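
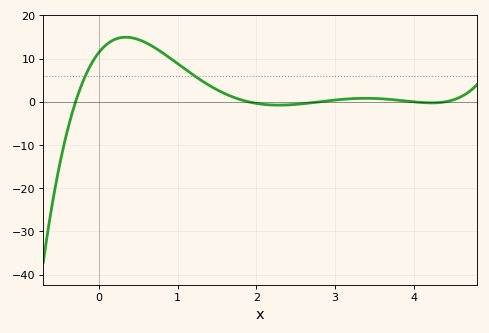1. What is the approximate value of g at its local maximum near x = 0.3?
15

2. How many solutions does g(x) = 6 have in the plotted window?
2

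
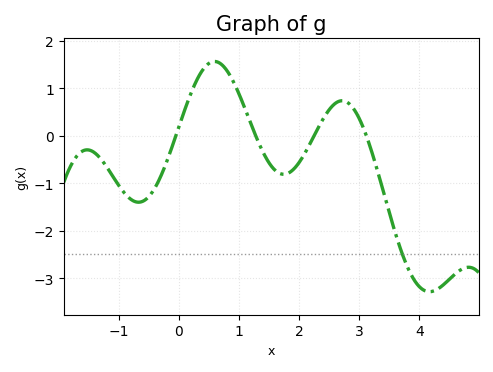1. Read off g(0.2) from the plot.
0.896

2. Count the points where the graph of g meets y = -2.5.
1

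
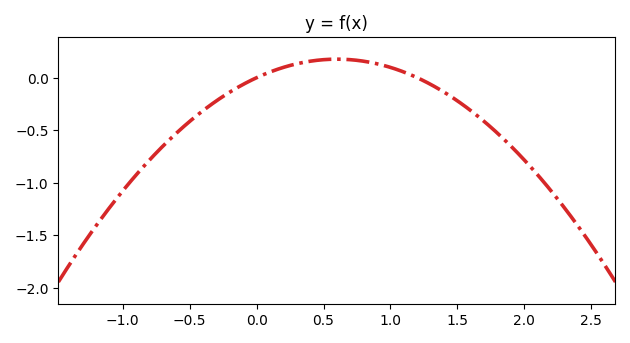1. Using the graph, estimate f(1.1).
0.054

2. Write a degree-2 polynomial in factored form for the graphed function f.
y = -0.49(x - 0)(x - 1.2)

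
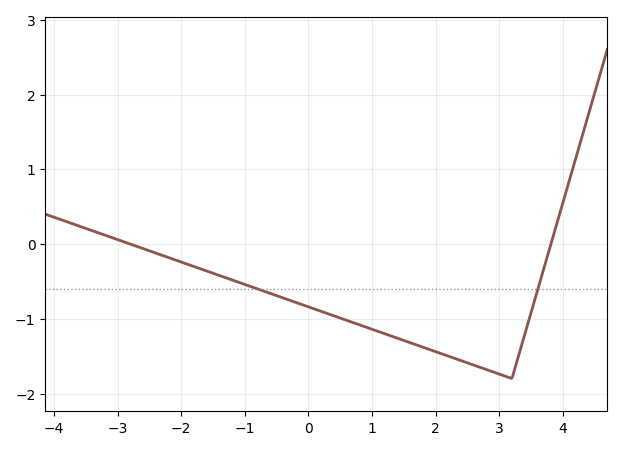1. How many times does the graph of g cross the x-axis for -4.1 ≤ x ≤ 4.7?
2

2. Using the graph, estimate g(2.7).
-1.65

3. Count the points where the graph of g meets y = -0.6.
2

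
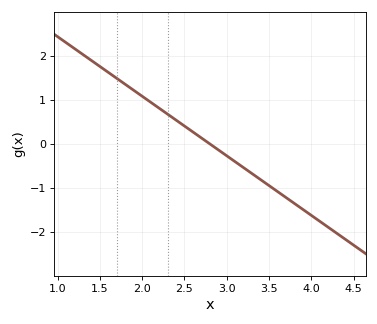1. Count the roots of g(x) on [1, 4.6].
1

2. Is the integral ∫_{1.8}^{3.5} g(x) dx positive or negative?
positive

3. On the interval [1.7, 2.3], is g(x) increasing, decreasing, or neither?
decreasing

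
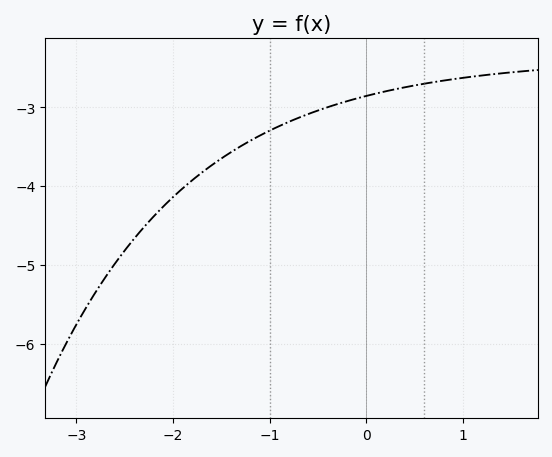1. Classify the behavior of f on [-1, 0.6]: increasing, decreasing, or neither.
increasing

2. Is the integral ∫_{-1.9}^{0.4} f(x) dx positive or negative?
negative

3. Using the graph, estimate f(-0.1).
-2.89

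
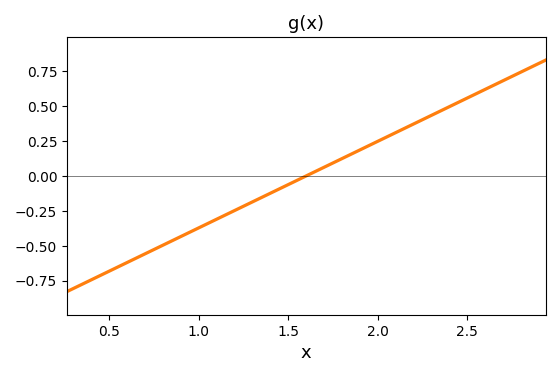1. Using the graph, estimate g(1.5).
-0.062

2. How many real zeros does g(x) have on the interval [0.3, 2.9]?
1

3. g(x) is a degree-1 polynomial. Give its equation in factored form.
y = 0.62(x - 1.6)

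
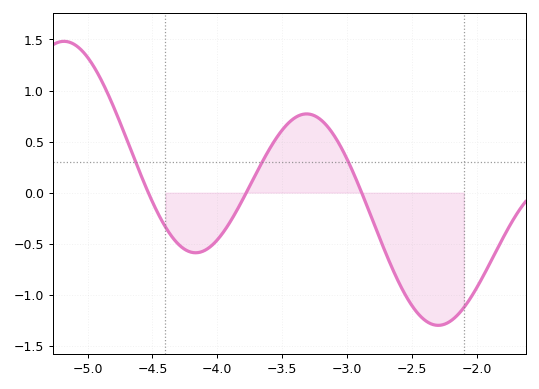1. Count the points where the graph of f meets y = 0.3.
3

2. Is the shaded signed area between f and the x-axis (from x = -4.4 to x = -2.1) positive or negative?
negative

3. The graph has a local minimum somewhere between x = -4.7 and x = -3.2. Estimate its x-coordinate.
-4.15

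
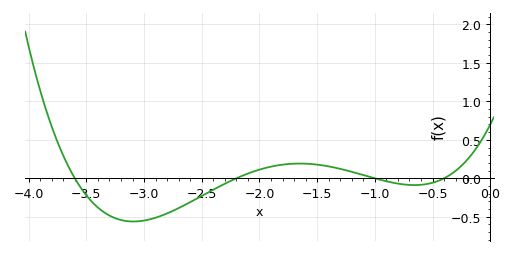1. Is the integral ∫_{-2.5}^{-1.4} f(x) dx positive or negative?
positive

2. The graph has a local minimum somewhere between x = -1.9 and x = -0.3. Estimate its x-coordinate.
-0.656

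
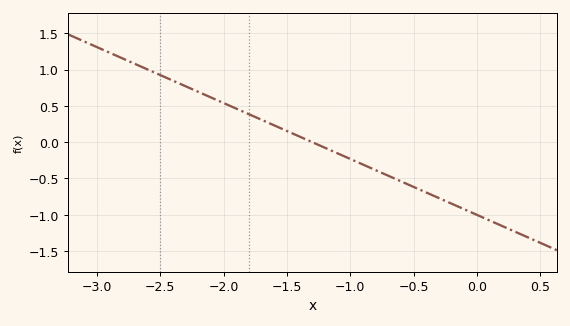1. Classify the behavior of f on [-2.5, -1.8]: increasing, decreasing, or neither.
decreasing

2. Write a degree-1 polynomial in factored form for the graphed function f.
y = -0.77(x + 1.3)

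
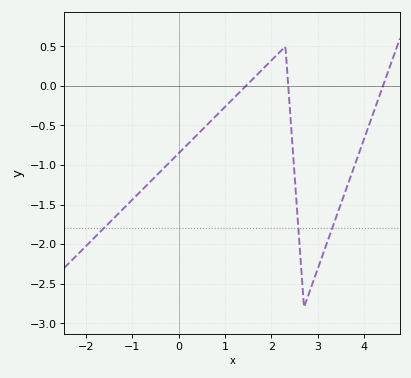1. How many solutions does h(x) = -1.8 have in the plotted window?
3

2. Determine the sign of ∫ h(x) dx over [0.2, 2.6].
negative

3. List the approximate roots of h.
1.4, 2.4, 4.4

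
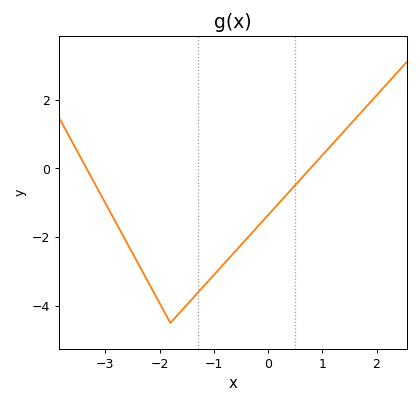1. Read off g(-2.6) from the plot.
-2.2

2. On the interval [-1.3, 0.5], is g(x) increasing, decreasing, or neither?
increasing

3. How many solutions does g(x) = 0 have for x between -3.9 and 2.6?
2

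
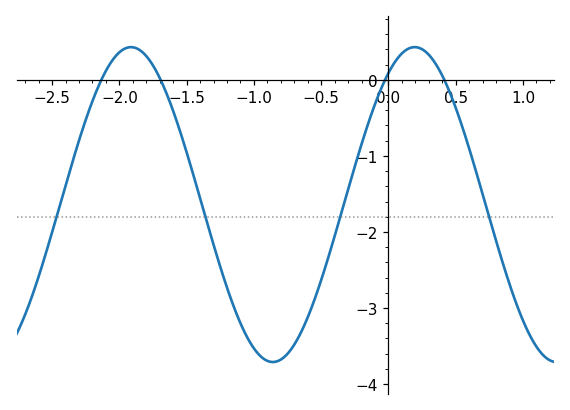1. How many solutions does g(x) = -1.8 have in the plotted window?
4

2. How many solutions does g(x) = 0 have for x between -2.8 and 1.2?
4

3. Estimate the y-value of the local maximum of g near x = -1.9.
0.43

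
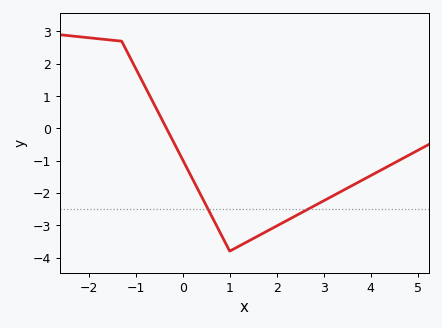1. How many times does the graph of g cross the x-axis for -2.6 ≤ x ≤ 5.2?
1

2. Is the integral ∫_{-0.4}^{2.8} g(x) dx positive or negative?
negative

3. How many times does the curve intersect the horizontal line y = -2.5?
2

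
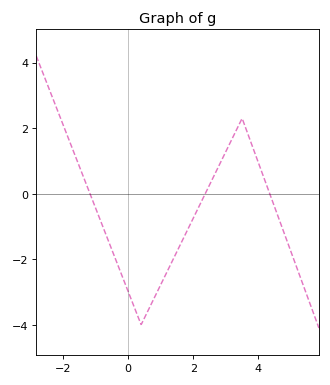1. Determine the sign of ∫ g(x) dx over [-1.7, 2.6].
negative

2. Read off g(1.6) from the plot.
-1.56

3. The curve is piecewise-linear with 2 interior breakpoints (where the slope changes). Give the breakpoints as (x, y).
(0.4, -4); (3.5, 2.3)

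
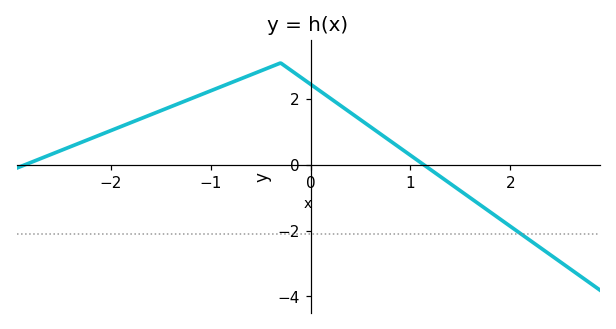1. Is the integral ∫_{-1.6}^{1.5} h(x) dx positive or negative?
positive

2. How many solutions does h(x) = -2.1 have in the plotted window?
1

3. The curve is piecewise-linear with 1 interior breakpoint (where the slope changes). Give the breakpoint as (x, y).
(-0.3, 3.1)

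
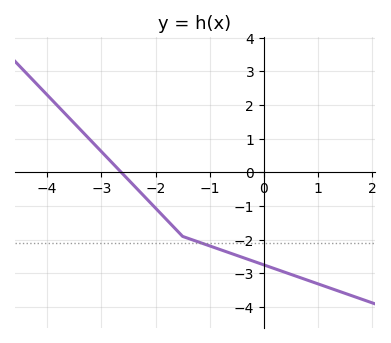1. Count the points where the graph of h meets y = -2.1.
1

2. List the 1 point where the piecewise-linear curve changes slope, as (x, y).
(-1.5, -1.9)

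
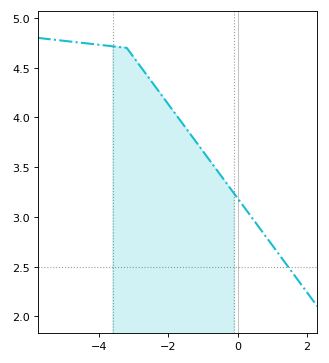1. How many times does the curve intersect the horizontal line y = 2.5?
1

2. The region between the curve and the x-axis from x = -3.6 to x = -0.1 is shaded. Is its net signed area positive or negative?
positive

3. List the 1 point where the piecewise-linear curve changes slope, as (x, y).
(-3.2, 4.7)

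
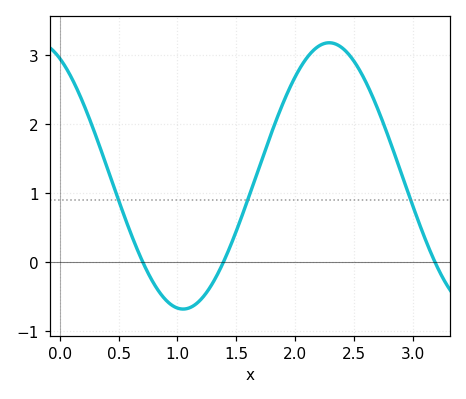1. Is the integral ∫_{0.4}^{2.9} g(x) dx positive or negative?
positive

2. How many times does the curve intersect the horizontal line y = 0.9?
3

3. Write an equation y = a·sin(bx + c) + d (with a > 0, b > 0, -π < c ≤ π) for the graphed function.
y = 1.93sin(2.53x + 2.06) + 1.25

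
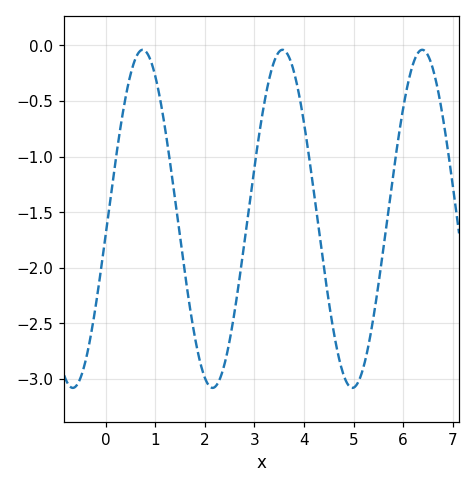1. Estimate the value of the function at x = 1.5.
-1.72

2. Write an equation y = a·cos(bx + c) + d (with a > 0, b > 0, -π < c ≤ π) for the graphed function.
y = 1.52cos(2.23x - 1.67) - 1.56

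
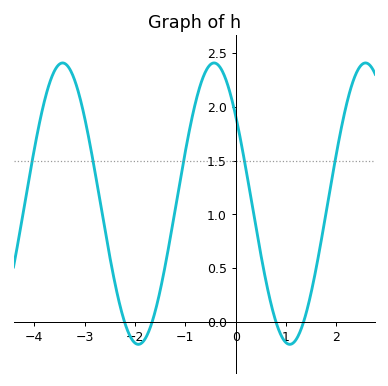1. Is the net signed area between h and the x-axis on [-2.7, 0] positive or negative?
positive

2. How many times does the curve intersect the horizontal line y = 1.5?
5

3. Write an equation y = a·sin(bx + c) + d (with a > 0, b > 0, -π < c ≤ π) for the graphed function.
y = 1.31sin(2.09x + 2.47) + 1.1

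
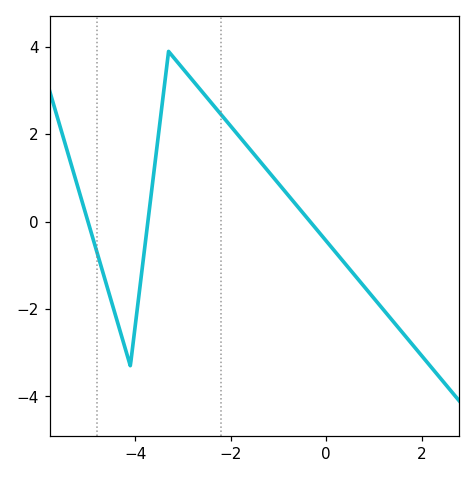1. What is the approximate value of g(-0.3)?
0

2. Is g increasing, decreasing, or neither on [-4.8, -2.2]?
neither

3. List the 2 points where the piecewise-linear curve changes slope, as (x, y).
(-4.1, -3.3); (-3.3, 3.9)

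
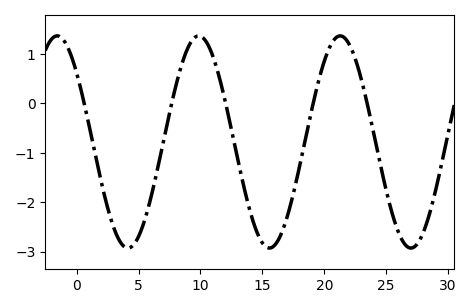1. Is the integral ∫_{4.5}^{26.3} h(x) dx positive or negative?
negative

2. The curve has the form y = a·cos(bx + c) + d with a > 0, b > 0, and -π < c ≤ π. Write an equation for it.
y = 2.15cos(0.55x + 0.86) - 0.78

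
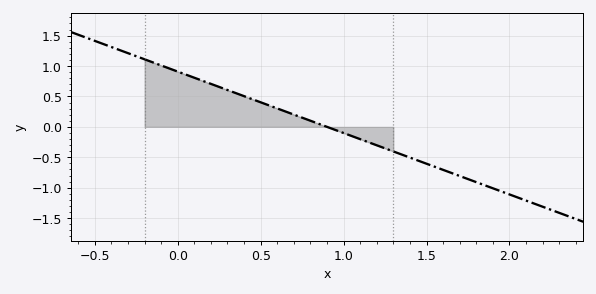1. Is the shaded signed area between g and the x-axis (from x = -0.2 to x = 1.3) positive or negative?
positive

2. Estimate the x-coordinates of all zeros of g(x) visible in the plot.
0.9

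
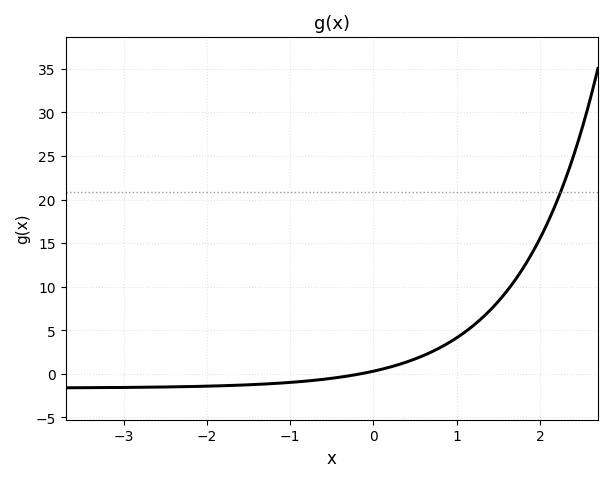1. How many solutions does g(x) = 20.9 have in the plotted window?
1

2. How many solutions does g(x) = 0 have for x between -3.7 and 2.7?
1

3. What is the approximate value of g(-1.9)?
-1.39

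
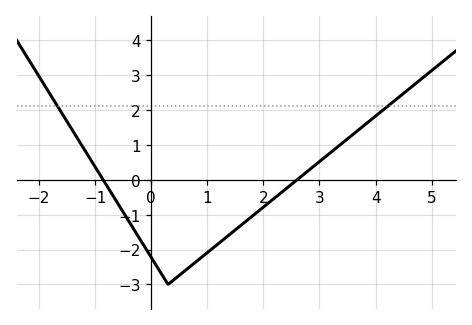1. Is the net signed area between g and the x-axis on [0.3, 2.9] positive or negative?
negative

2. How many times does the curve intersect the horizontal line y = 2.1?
2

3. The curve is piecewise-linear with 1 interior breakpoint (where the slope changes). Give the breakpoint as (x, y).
(0.3, -3)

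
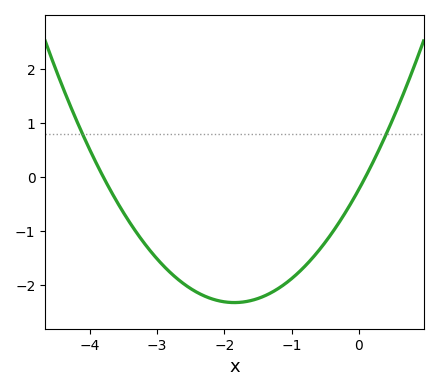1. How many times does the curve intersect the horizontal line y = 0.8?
2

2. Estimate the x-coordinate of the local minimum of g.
-1.8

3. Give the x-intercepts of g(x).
-3.8, 0.1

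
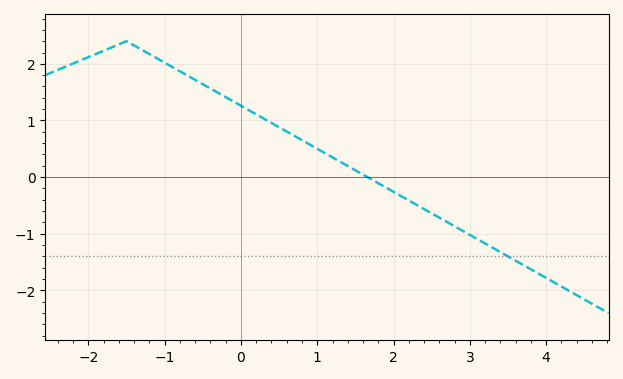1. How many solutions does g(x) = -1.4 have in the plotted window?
1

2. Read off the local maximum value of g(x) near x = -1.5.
2.4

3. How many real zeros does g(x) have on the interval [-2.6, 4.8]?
1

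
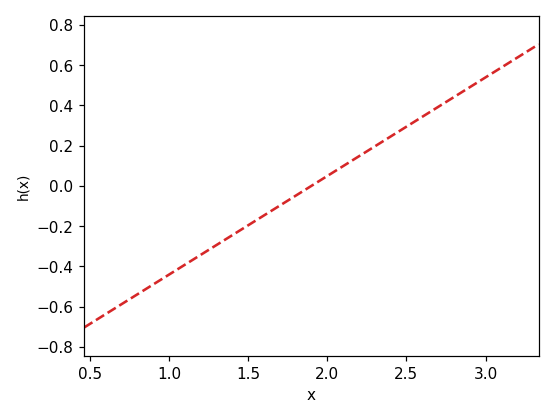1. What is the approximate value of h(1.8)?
-0.049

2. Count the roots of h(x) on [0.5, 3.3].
1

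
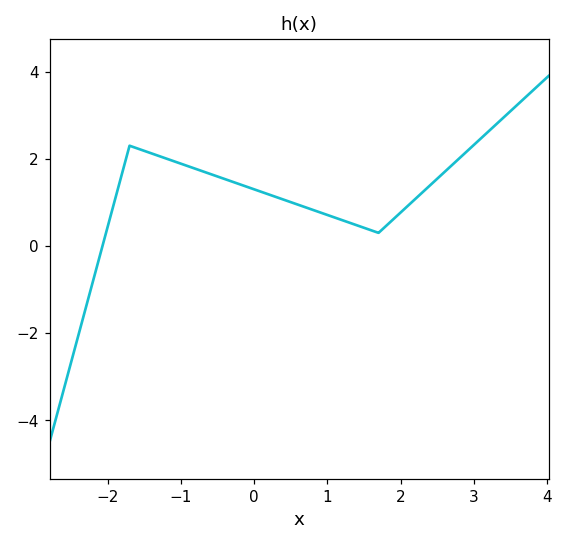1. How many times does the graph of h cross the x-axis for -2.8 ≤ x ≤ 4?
1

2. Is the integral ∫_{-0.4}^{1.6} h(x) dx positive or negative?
positive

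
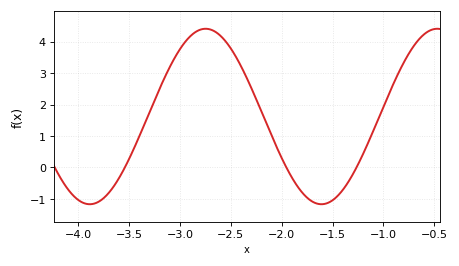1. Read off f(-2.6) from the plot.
4.18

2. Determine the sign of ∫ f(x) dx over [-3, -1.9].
positive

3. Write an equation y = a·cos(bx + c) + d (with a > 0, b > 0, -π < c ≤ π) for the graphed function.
y = 2.79cos(2.76x + 1.3) + 1.62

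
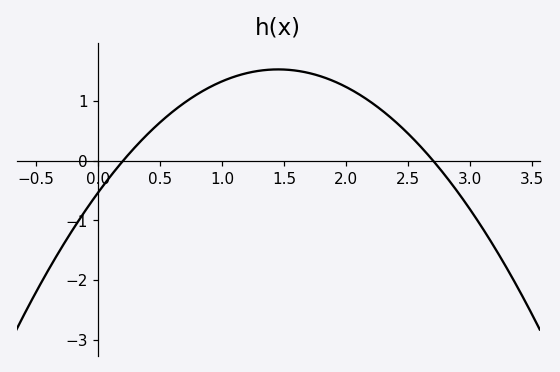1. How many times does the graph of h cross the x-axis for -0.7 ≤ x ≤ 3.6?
2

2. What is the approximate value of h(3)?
-0.823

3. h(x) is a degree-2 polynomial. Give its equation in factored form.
y = -0.98(x - 0.2)(x - 2.7)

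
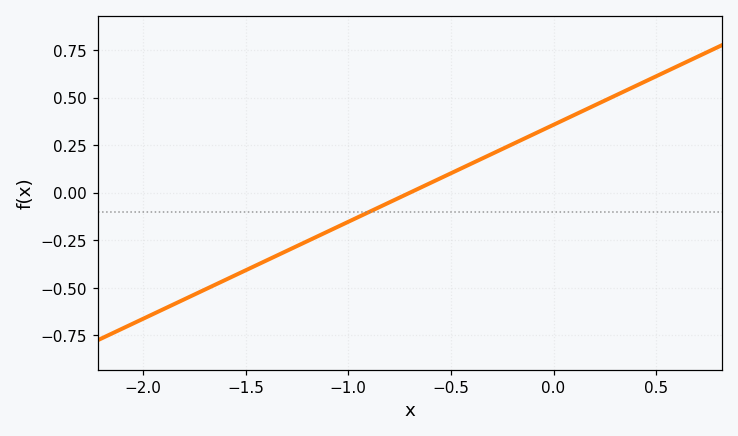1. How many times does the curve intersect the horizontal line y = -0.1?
1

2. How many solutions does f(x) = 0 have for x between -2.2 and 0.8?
1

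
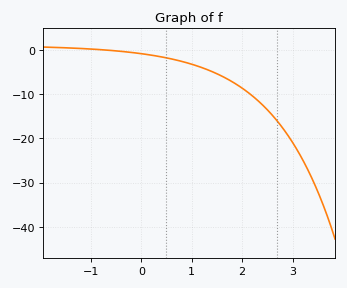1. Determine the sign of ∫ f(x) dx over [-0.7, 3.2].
negative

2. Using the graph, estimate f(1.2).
-3.93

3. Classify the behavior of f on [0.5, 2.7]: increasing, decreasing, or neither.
decreasing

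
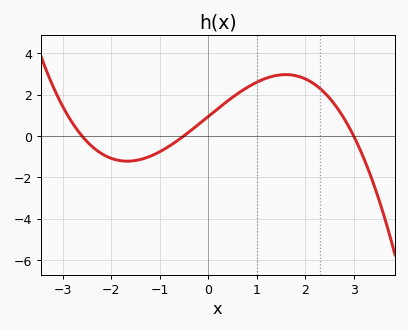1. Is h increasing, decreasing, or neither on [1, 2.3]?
neither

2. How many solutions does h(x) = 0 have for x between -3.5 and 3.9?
3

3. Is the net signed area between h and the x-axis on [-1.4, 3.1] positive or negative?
positive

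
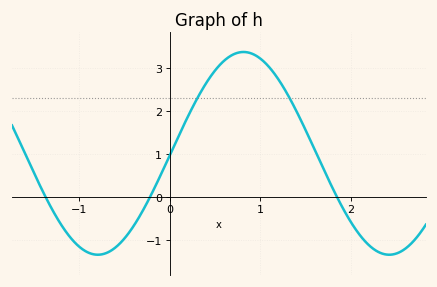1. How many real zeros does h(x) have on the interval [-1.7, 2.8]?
3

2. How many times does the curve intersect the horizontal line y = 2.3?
2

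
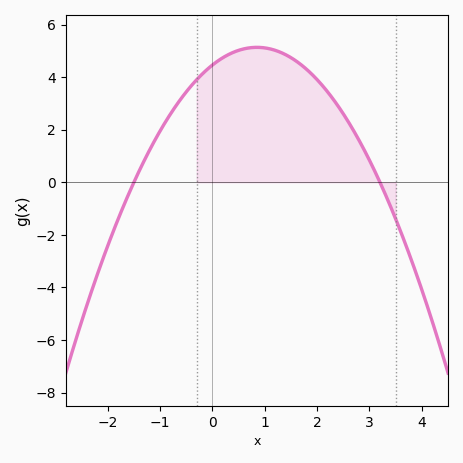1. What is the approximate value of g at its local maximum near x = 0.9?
5.2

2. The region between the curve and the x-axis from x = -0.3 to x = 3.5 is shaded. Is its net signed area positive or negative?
positive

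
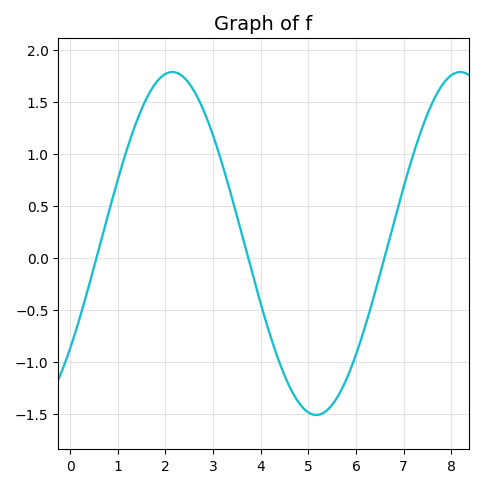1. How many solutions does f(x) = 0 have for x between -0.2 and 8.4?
3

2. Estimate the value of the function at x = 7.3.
1.13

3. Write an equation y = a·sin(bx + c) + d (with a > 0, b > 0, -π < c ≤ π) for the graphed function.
y = 1.65sin(1.04x - 0.662) + 0.14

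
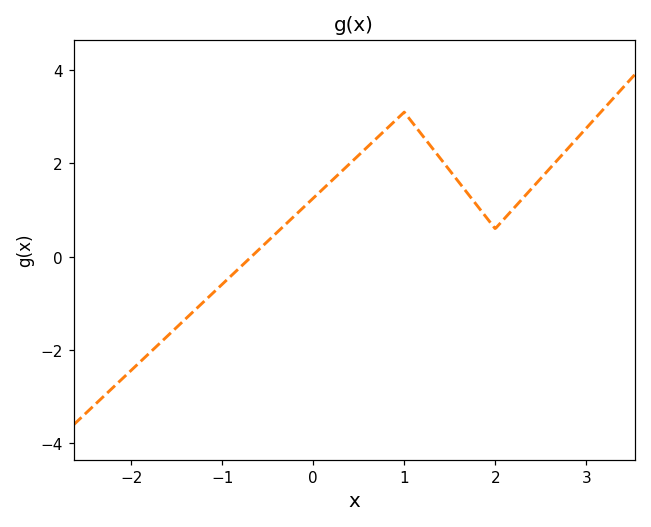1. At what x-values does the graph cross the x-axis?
-0.7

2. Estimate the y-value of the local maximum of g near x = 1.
3.1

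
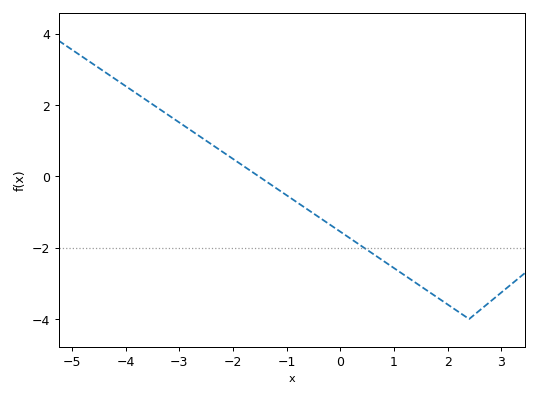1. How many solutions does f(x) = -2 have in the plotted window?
1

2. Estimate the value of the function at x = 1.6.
-3.18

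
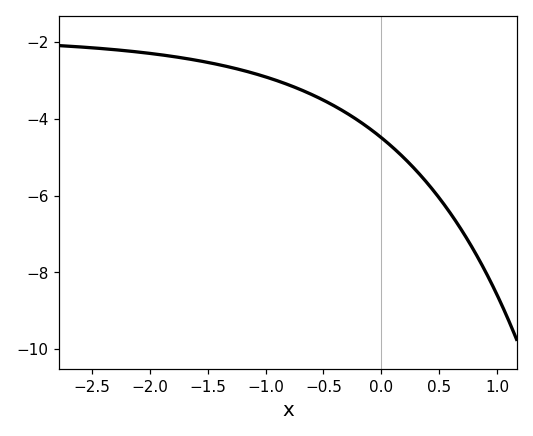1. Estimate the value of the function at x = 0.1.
-4.8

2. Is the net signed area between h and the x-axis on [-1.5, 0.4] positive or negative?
negative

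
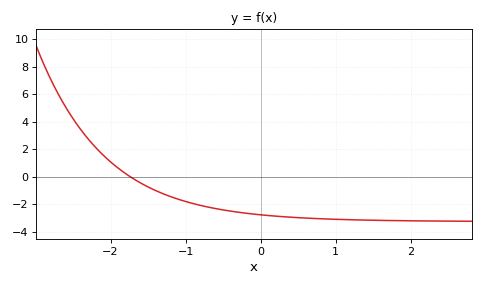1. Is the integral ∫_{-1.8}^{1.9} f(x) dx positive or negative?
negative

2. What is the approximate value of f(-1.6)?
-0.447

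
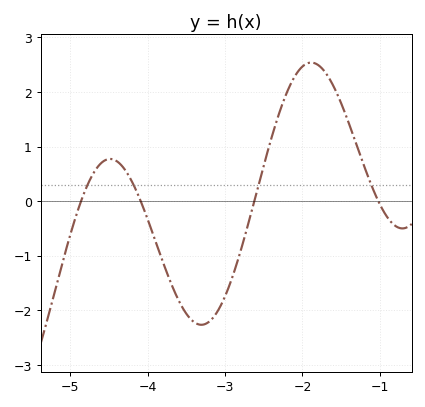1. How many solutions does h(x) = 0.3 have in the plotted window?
4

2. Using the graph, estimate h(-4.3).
0.6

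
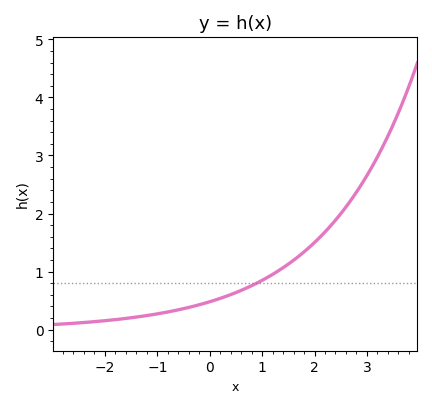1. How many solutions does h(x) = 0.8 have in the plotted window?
1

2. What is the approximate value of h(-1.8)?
0.172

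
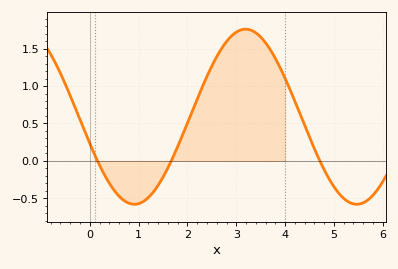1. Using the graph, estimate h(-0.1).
0.39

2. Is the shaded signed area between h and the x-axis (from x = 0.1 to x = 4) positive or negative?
positive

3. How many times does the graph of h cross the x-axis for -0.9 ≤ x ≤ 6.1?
3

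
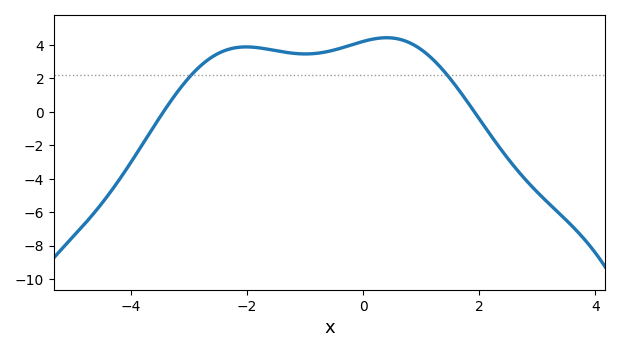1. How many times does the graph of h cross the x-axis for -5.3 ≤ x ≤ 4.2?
2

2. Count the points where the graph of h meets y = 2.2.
2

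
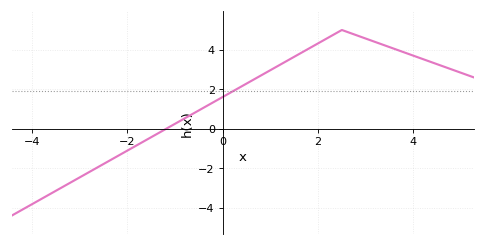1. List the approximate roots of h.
-1.18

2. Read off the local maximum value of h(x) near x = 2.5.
5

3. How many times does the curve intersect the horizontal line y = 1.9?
1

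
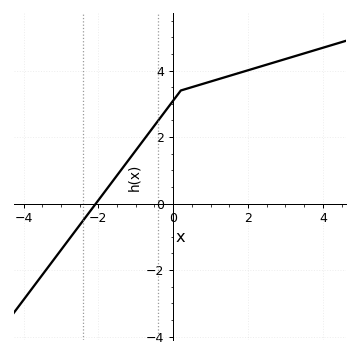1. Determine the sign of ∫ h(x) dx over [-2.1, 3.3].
positive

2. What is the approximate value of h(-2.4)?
-0.499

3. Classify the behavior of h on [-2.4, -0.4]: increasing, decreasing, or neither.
increasing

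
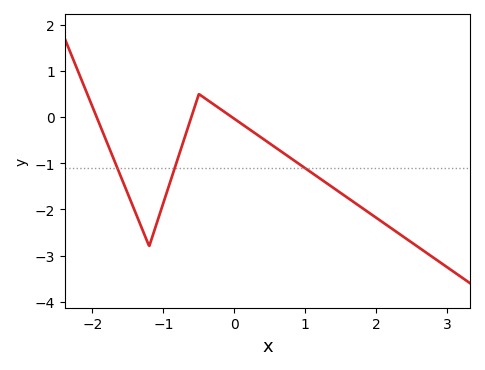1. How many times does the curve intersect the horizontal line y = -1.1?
3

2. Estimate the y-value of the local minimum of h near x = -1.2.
-2.79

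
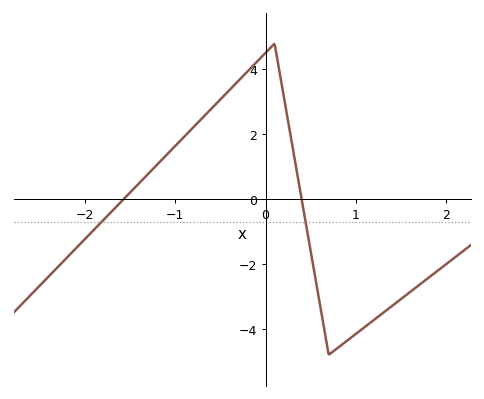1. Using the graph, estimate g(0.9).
-4.37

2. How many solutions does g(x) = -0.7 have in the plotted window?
2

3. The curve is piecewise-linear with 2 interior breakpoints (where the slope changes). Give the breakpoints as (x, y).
(0.1, 4.8); (0.7, -4.8)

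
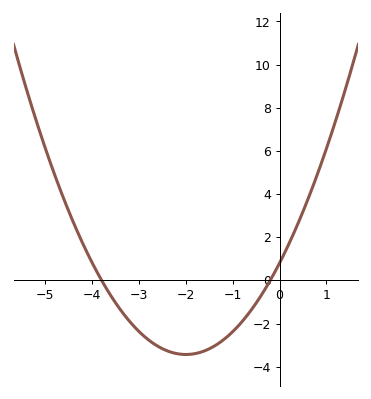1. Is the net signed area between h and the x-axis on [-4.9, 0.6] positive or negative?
negative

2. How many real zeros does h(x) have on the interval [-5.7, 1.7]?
2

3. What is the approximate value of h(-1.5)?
-3.2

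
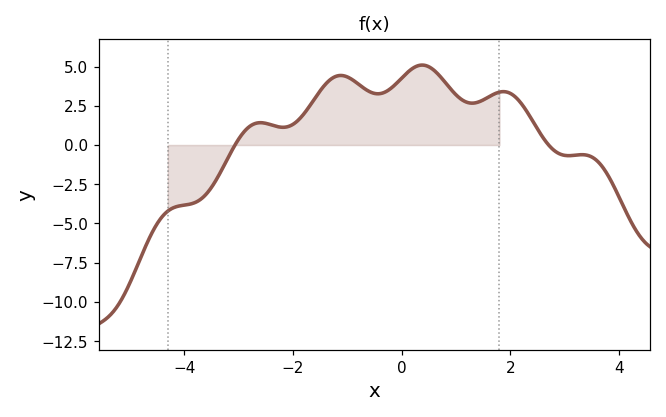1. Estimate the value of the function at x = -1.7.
2.4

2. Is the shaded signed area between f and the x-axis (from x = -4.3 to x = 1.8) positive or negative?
positive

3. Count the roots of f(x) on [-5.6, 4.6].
2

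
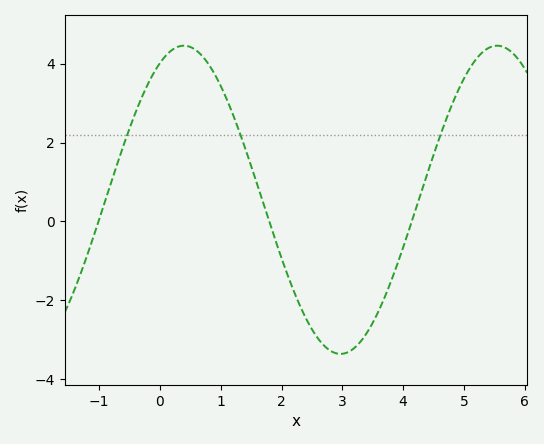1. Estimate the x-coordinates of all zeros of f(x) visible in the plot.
-1, 1.8, 4.2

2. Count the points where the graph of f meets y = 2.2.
3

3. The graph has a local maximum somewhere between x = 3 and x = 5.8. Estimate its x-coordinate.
5.6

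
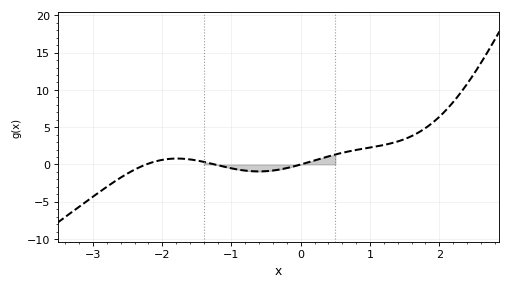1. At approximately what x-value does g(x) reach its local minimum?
-0.6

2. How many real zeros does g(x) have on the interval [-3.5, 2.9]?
3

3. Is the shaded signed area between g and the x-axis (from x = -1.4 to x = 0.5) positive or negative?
negative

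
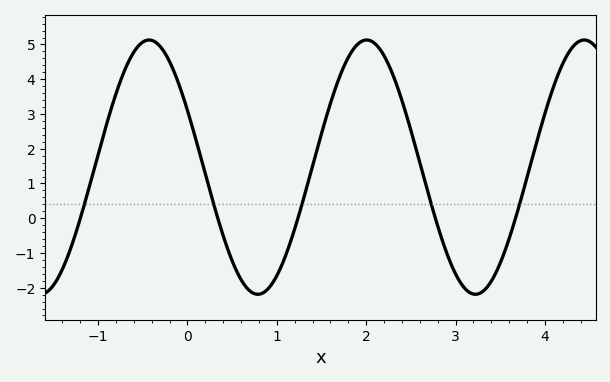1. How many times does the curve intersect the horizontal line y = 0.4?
5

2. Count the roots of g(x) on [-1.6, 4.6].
5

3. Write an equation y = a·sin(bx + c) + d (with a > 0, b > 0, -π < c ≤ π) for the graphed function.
y = 3.66sin(2.58x + 2.68) + 1.47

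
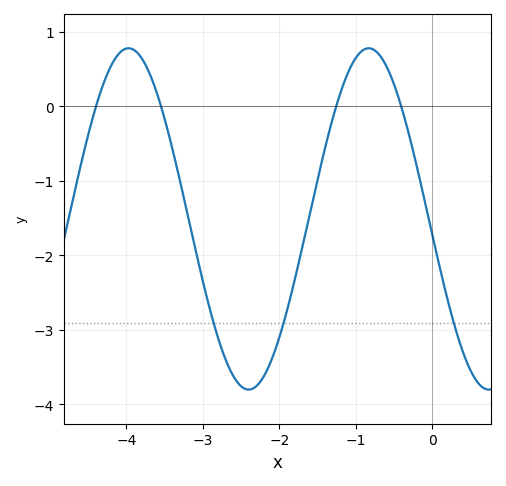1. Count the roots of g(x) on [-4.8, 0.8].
4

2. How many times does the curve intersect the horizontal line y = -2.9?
3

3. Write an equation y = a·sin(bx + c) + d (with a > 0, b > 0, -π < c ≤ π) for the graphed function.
y = 2.29sin(2x - 3.1) - 1.51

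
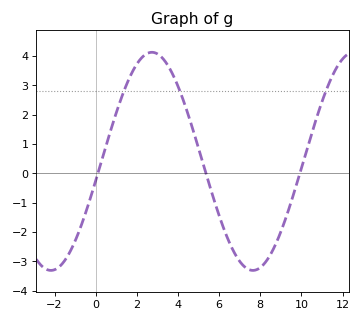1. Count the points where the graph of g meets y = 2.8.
3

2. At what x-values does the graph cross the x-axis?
0.109, 5.36, 9.93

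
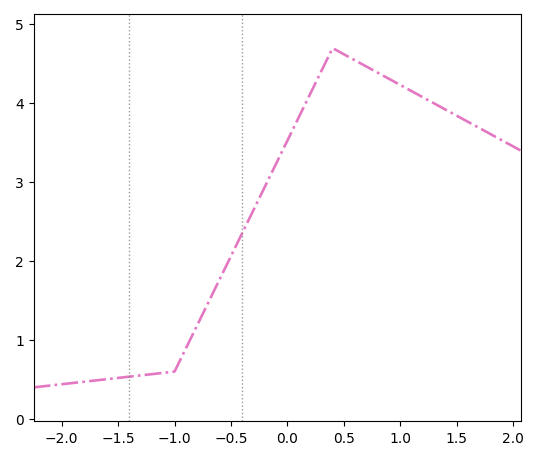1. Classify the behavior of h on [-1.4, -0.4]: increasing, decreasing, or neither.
increasing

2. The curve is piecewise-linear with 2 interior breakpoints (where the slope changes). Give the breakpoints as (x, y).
(-1, 0.6); (0.4, 4.7)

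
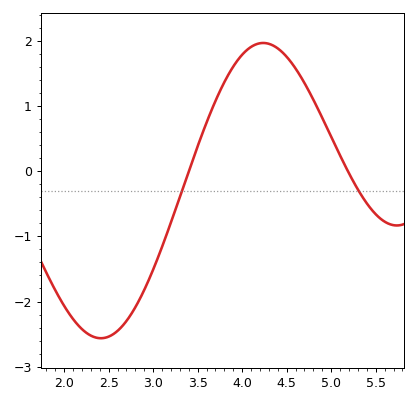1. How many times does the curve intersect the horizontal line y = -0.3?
2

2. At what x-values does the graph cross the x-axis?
3.4, 5.2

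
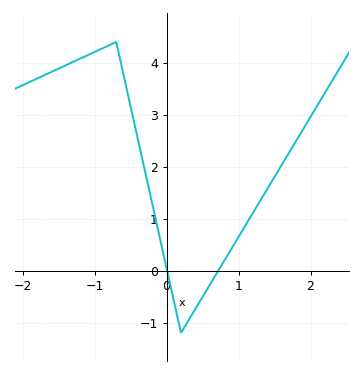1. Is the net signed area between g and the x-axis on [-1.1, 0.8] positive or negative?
positive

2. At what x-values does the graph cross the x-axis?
0.007, 0.719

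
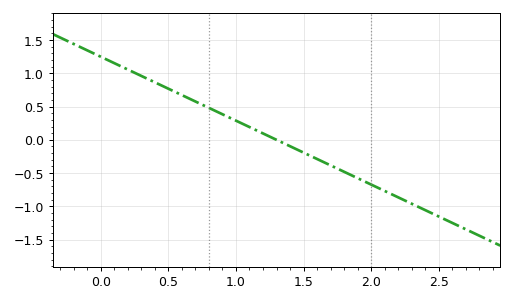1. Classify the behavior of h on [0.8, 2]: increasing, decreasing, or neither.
decreasing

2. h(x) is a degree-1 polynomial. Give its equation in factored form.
y = -0.96(x - 1.3)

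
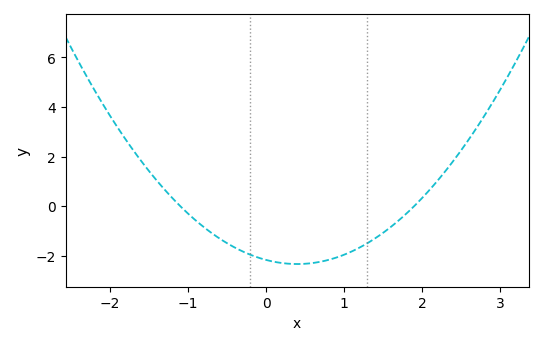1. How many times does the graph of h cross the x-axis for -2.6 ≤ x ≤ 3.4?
2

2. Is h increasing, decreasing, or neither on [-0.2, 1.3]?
neither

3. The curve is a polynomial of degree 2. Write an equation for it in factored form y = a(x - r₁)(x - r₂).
y = 1.04(x + 1.1)(x - 1.9)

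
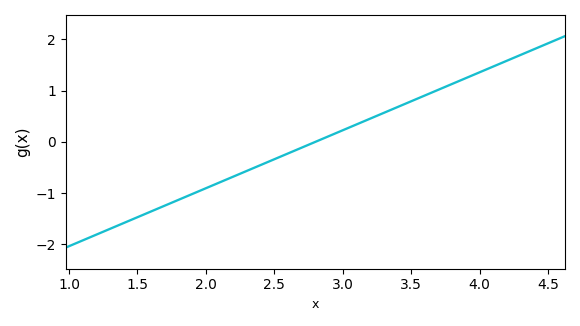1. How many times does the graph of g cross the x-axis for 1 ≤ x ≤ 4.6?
1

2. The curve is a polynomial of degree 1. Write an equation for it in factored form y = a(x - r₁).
y = 1.13(x - 2.8)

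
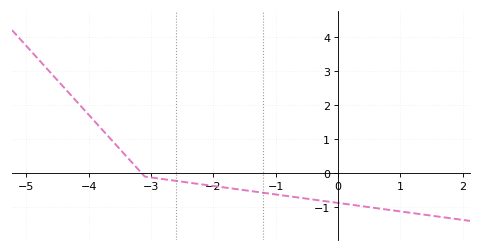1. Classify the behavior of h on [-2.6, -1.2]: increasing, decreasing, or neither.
decreasing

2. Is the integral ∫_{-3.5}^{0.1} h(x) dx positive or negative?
negative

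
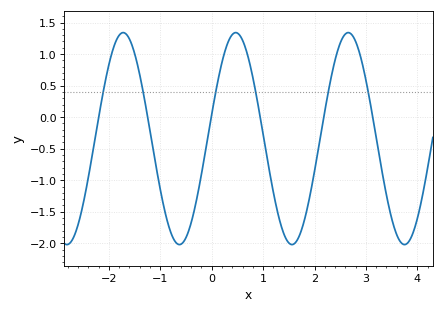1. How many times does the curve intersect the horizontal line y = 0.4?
6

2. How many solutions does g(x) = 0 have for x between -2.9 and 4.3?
6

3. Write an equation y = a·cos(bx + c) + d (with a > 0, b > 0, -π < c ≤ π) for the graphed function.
y = 1.68cos(2.9x - 1.3) - 0.34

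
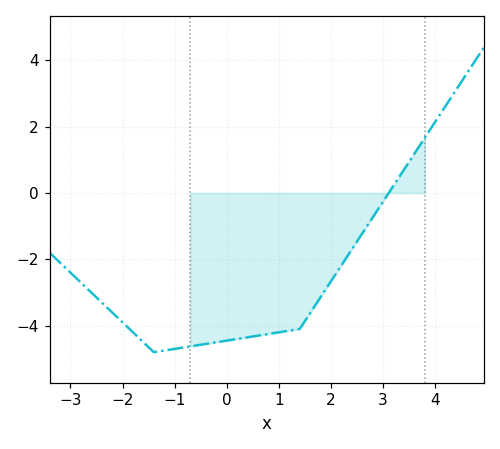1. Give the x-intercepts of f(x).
3.2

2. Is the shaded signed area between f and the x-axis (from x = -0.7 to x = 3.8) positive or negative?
negative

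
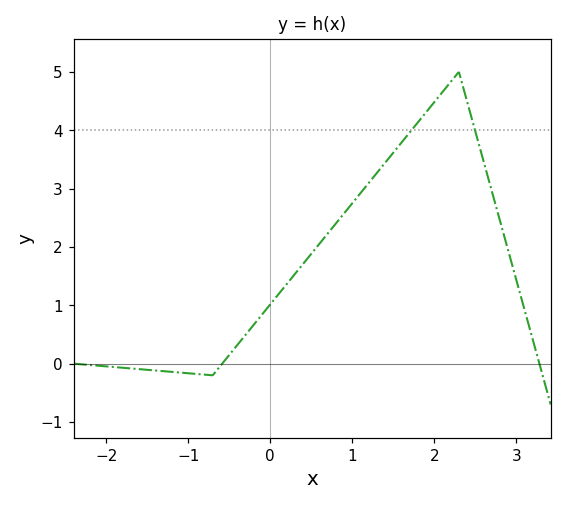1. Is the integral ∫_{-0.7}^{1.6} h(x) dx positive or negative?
positive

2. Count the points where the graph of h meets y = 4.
2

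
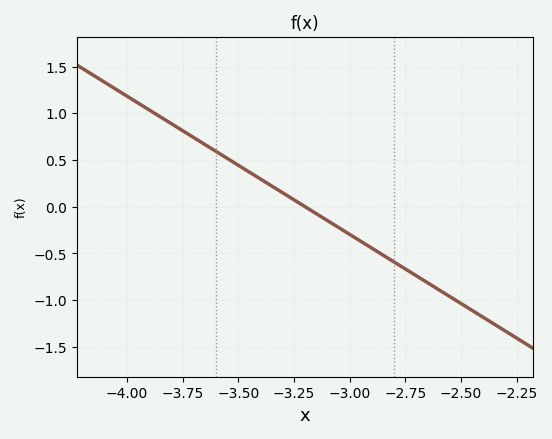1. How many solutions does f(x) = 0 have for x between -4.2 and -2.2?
1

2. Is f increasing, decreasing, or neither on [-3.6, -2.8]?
decreasing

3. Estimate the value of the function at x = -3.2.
0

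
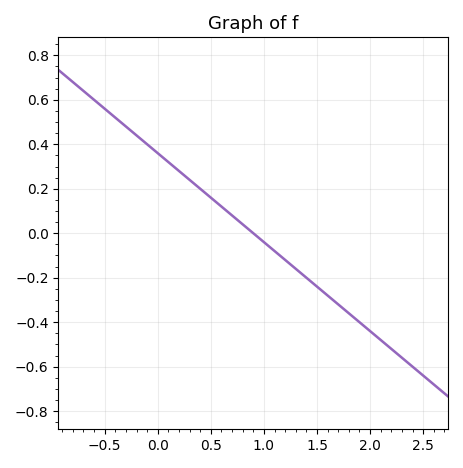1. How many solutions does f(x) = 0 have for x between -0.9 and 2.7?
1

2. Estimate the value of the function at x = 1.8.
-0.36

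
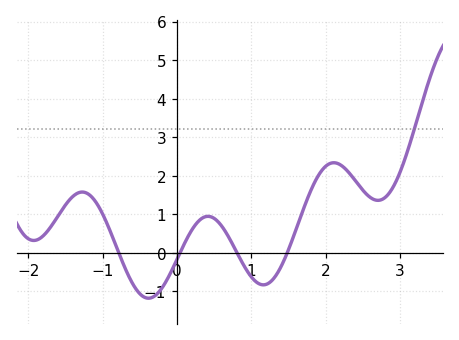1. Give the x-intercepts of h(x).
-0.8, 0, 0.8, 1.5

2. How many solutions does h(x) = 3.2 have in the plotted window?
1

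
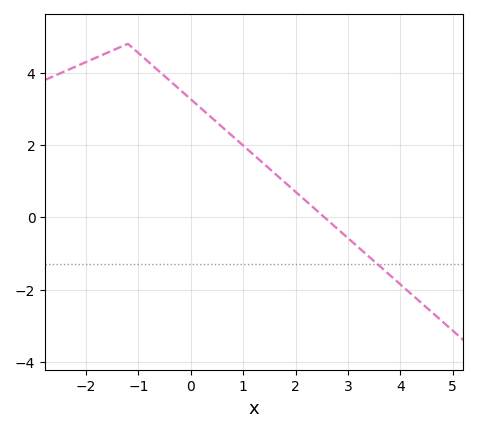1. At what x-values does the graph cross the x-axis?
2.6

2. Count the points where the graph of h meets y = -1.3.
1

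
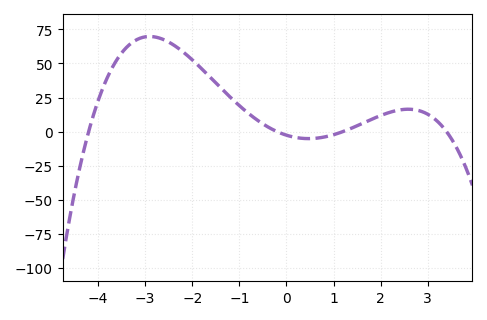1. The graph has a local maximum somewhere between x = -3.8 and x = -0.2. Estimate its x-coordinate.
-2.91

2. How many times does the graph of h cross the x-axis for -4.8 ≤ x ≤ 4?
4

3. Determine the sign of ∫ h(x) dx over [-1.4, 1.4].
positive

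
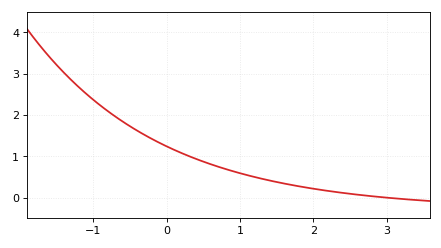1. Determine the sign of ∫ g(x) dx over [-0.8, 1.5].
positive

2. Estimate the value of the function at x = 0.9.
0.6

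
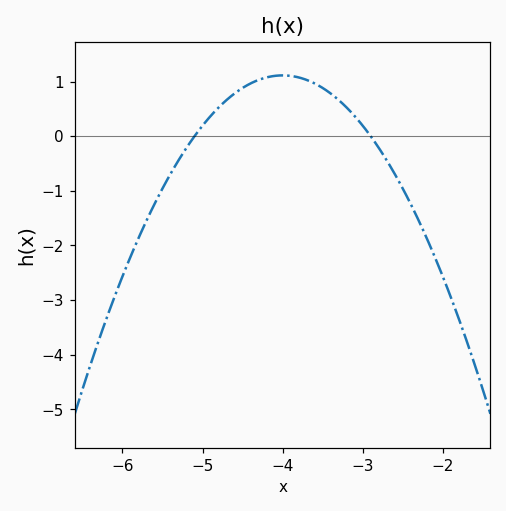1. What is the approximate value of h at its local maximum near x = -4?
1.11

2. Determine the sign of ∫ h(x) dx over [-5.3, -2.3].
positive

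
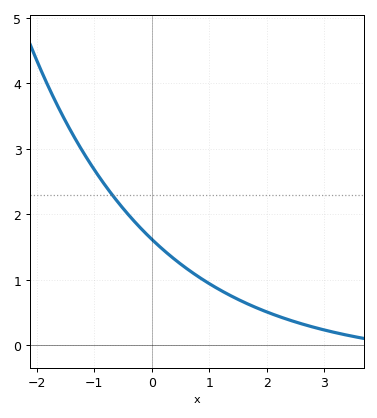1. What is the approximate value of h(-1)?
2.68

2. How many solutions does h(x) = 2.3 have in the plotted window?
1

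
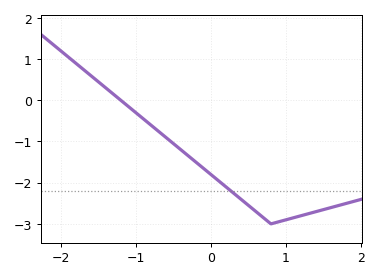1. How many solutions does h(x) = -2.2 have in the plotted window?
1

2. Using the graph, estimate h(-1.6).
0.597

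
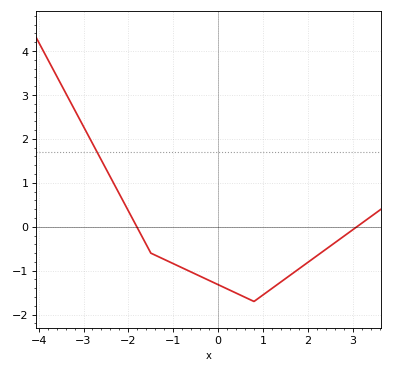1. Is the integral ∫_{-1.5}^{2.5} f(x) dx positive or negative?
negative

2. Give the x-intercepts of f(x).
-1.81, 3.09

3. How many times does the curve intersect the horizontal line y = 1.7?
1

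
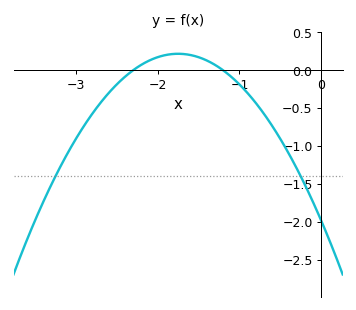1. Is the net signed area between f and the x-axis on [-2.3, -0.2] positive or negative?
negative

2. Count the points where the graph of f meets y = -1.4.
2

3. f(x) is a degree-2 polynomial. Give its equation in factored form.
y = -0.72(x + 2.3)(x + 1.2)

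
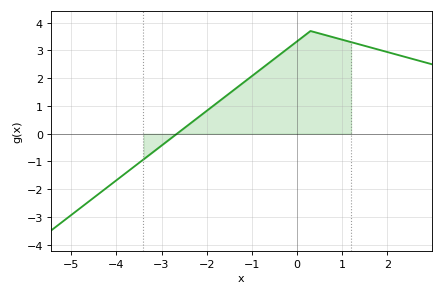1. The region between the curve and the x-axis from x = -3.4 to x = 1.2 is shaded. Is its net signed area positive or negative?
positive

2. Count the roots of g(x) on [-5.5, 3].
1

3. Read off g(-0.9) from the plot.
2.2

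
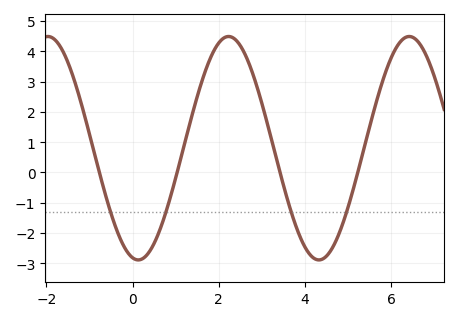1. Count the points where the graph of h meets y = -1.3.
4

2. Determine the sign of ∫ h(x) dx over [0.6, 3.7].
positive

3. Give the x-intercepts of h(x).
-0.768, 1.03, 3.42, 5.22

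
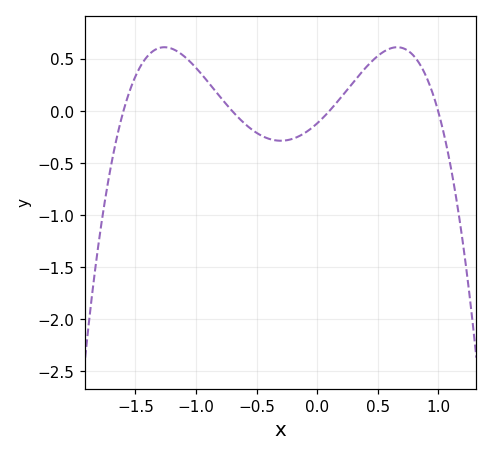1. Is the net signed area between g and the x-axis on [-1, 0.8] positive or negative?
positive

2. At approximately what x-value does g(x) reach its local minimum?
-0.3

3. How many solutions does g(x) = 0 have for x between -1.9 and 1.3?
4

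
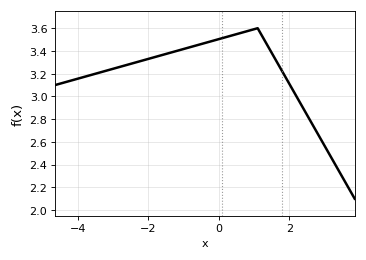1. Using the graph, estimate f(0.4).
3.54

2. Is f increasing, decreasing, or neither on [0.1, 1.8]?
neither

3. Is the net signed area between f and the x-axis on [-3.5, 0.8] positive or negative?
positive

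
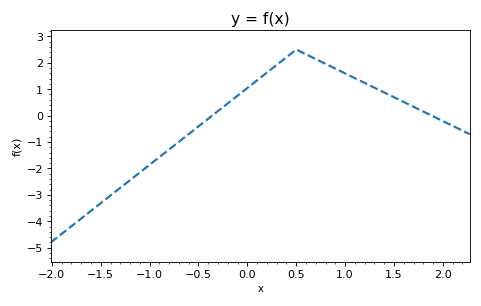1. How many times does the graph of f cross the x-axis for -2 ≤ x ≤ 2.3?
2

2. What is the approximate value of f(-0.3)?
0.2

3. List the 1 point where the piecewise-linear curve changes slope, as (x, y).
(0.5, 2.5)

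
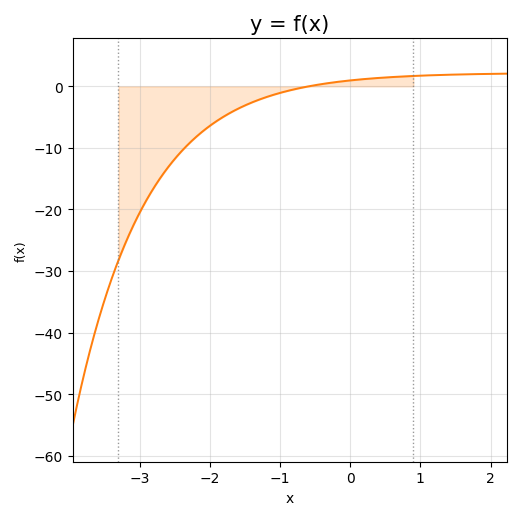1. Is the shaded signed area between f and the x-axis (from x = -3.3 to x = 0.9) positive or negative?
negative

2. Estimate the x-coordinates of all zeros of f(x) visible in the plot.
-0.6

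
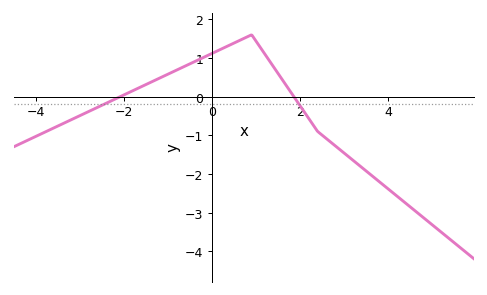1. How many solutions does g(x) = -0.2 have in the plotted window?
2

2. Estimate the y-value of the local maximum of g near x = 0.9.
1.6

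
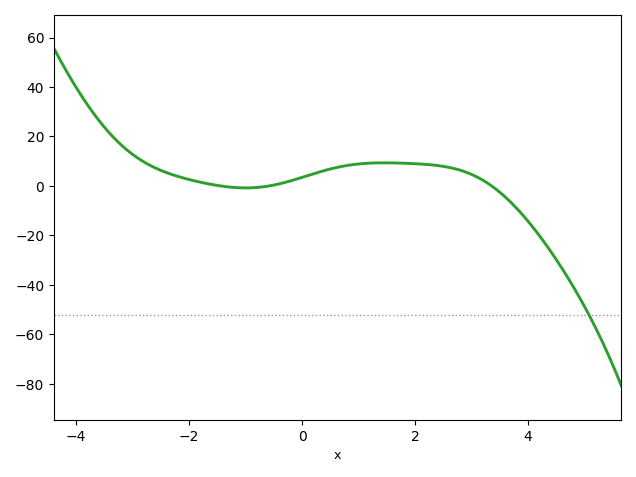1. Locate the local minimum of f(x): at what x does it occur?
-1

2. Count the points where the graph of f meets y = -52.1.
1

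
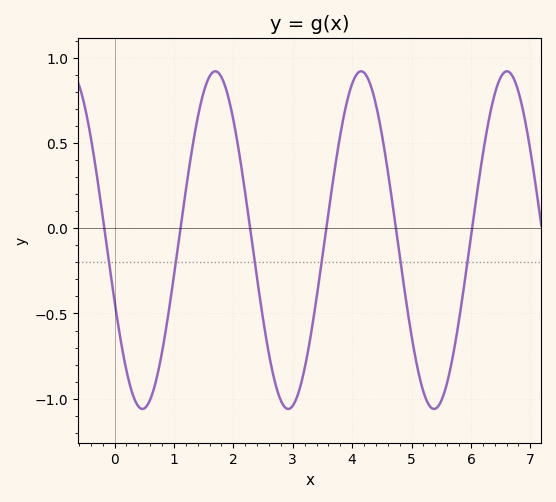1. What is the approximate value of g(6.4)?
0.8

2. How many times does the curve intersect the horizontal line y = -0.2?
6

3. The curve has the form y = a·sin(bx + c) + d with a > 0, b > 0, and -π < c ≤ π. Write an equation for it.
y = 0.99sin(2.6x - 2.8) - 0.07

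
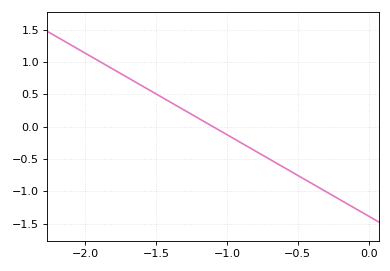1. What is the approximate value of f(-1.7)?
0.75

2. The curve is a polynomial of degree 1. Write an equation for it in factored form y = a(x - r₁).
y = -1.26(x + 1.1)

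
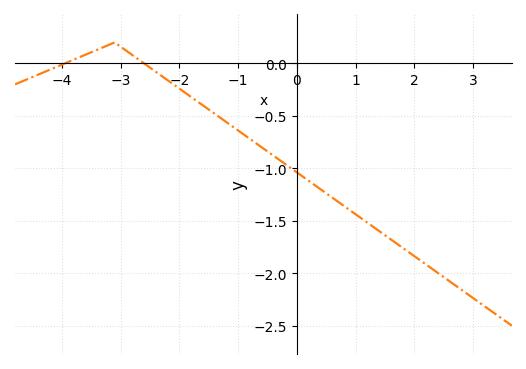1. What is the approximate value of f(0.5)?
-1.24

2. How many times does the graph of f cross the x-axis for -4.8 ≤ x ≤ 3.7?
2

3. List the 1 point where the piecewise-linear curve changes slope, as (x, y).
(-3.1, 0.2)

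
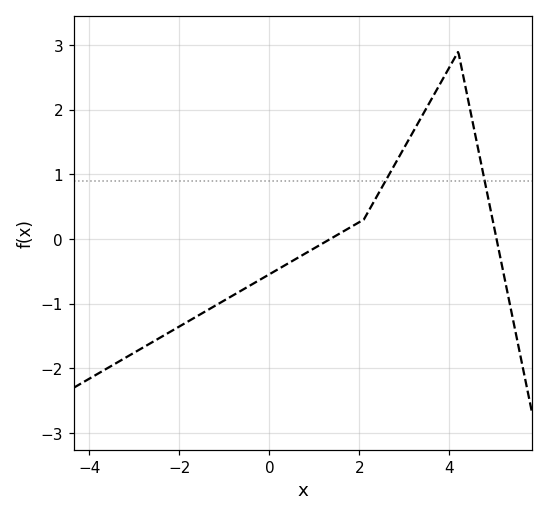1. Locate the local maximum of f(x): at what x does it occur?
4.2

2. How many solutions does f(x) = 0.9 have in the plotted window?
2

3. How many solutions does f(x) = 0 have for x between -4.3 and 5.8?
2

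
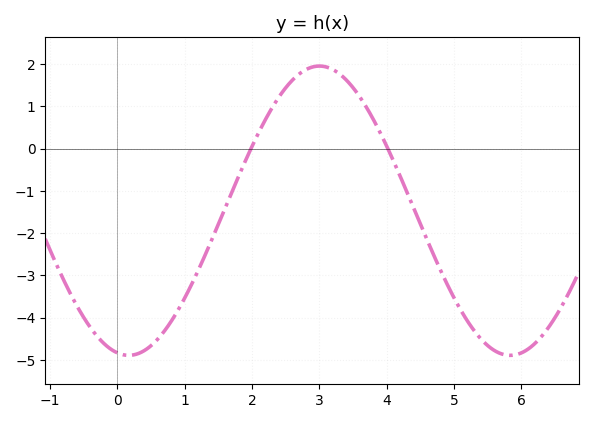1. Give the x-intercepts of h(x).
1.99, 4.02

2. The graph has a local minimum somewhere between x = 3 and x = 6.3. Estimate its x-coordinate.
5.83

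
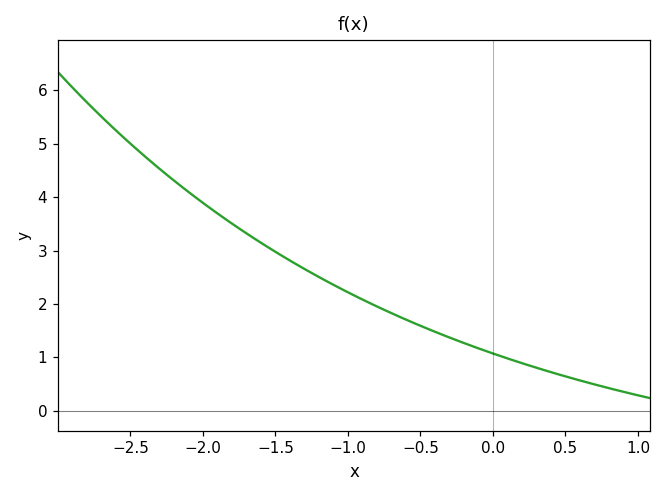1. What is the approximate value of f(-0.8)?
2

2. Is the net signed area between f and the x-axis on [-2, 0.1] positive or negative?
positive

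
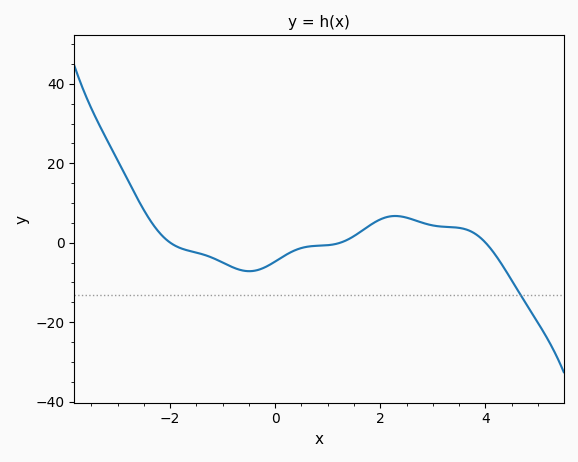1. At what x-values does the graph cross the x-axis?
-2, 1.2, 4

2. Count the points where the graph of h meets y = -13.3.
1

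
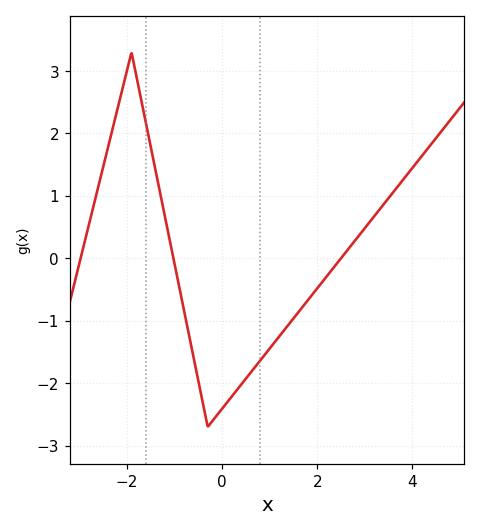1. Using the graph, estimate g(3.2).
0.677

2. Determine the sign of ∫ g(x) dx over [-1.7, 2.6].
negative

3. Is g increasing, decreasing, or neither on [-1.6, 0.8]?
neither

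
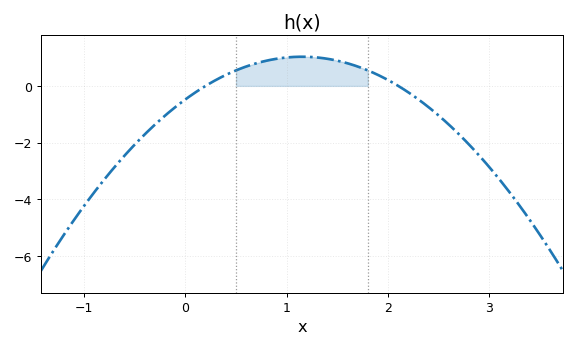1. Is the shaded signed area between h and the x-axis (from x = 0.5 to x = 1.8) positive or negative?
positive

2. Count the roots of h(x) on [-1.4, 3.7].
2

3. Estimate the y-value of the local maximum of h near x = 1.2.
1.03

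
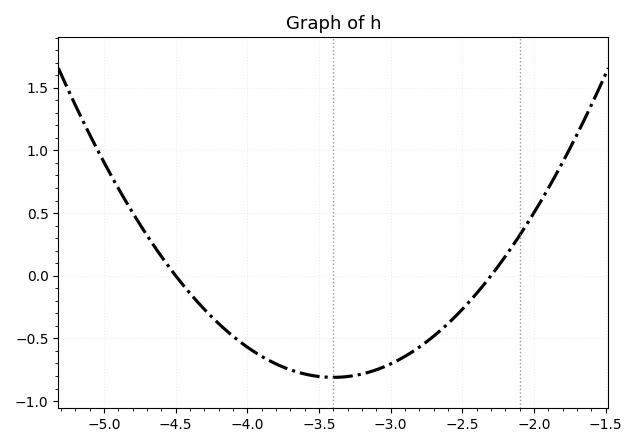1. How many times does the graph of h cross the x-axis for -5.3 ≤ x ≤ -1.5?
2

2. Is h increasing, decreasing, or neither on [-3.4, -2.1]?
increasing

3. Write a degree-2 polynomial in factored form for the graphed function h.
y = 0.67(x + 4.5)(x + 2.3)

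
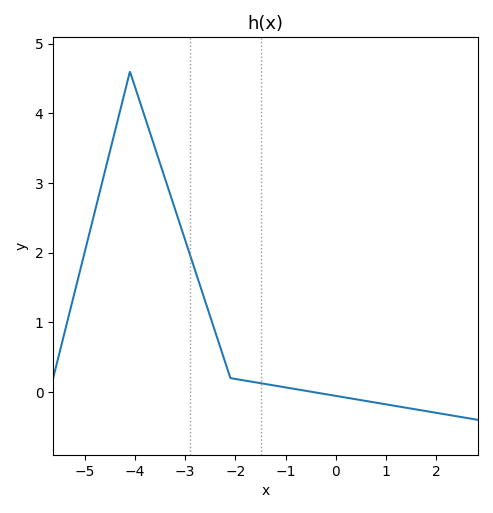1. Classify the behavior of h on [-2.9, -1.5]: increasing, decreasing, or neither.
decreasing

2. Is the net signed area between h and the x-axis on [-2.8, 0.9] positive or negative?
positive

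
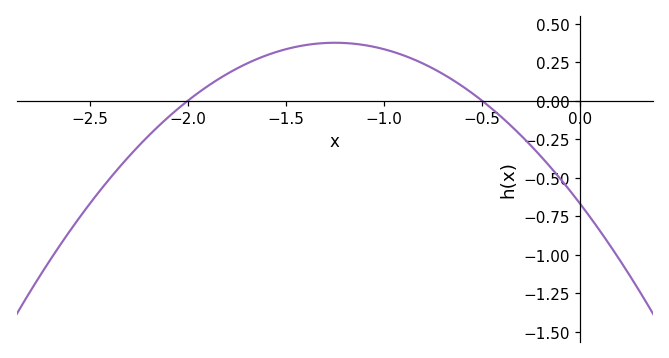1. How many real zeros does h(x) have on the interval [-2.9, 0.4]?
2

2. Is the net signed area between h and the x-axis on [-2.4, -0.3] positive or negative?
positive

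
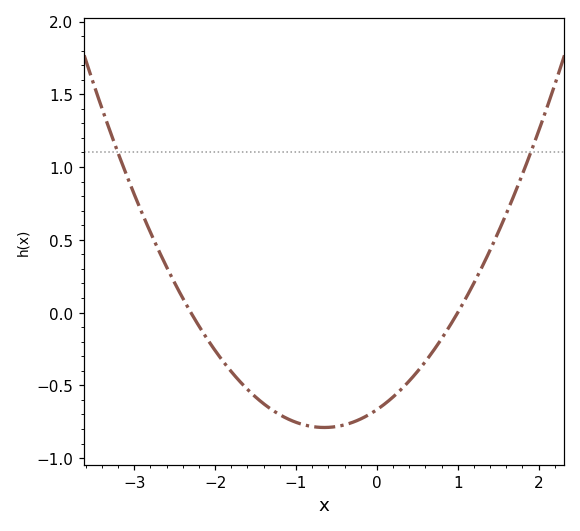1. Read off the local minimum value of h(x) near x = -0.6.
-0.79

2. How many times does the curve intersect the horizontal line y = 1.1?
2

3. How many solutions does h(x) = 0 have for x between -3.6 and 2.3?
2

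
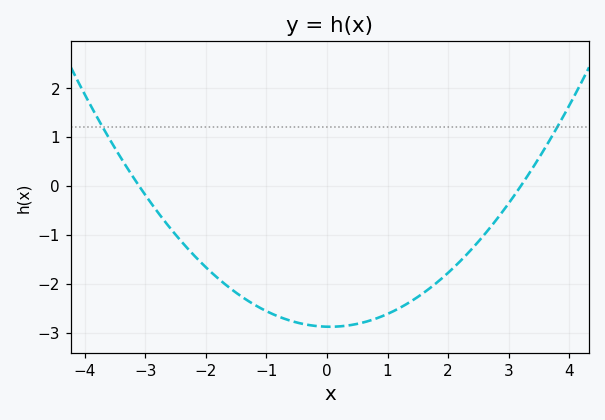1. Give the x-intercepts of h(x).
-3.2, 3.2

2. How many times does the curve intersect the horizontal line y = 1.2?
2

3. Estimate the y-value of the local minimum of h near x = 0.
-2.9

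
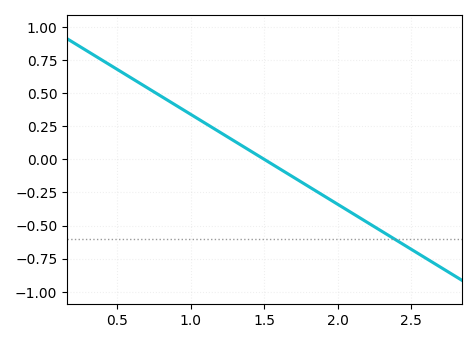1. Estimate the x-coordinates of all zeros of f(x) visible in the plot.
1.5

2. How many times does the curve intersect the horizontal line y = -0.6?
1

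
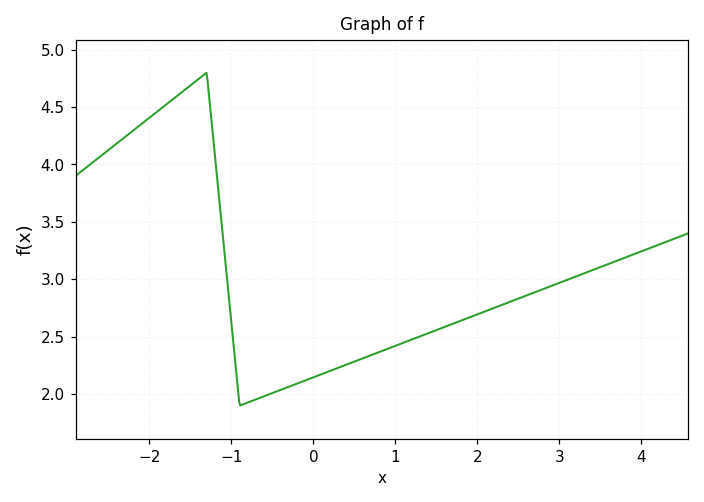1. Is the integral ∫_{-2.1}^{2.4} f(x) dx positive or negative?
positive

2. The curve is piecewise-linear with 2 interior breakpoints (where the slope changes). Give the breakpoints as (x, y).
(-1.3, 4.8); (-0.9, 1.9)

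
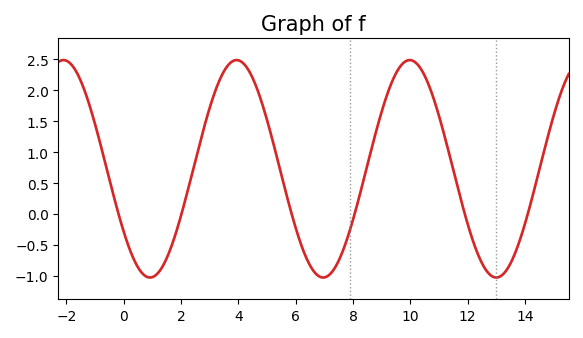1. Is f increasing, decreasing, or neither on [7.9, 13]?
neither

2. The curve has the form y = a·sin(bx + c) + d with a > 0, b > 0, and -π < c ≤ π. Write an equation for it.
y = 1.76sin(1.04x - 2.52) + 0.73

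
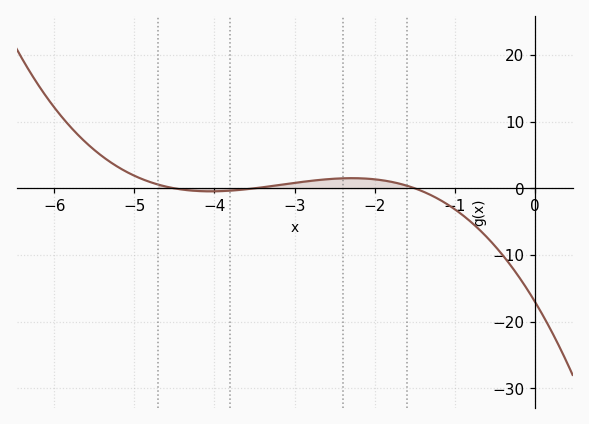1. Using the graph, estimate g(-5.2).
3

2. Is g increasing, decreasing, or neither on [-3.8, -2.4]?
increasing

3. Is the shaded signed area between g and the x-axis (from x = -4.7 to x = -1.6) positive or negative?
positive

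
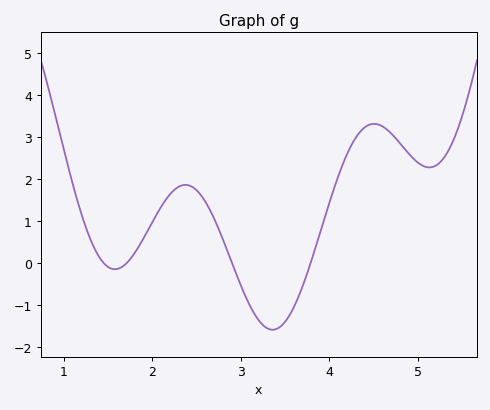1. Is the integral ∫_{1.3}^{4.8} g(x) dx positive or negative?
positive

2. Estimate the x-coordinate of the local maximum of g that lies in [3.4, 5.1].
4.5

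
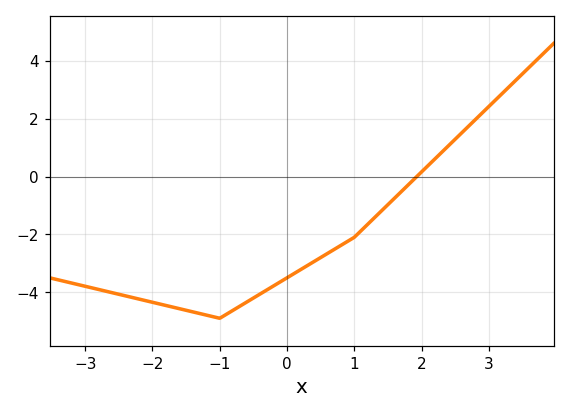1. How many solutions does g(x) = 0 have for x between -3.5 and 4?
1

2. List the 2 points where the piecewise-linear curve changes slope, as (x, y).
(-1, -4.9); (1, -2.1)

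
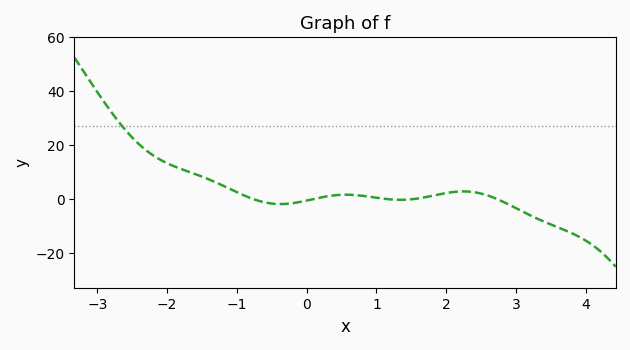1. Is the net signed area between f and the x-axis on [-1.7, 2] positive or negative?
positive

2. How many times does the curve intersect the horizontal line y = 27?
1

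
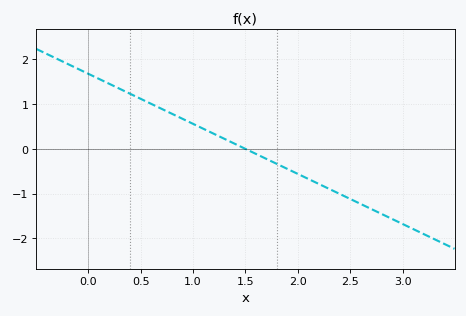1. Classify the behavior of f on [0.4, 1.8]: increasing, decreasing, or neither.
decreasing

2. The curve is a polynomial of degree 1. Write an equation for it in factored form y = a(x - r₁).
y = -1.12(x - 1.5)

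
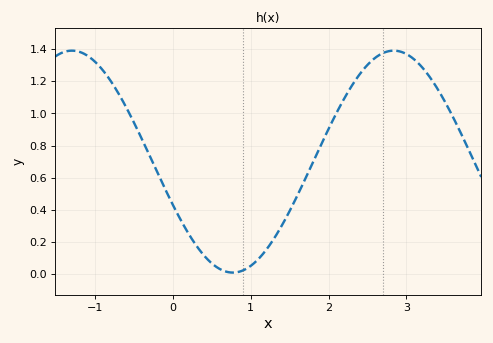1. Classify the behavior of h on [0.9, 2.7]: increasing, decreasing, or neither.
increasing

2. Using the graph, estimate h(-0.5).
0.94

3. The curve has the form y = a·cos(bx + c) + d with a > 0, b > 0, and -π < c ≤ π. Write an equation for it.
y = 0.69cos(1.5x + 2) + 0.7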